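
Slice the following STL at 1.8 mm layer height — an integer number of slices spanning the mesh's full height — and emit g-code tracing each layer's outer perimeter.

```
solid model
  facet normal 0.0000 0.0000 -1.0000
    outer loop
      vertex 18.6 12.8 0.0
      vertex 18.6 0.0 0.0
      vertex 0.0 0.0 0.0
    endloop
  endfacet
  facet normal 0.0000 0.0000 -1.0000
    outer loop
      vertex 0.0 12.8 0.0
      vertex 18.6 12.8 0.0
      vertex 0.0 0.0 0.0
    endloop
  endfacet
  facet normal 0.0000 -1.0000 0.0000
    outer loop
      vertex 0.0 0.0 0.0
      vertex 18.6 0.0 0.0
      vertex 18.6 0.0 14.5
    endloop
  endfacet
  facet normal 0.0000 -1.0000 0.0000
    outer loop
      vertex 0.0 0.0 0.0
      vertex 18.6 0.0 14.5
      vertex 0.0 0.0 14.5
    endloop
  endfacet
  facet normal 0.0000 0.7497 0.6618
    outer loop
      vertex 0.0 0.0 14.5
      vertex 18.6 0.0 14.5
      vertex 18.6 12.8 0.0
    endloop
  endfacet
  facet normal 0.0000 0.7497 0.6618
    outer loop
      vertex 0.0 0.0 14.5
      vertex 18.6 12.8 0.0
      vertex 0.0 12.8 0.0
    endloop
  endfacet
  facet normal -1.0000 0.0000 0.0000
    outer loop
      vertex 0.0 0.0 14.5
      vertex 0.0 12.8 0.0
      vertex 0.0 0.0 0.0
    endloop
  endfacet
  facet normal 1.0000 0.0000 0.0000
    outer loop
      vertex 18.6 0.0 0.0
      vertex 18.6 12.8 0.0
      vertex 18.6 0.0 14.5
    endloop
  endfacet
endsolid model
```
; perimeter-only toolpath
G21 ; units = mm
G90 ; absolute positioning
G28 ; home
; layer 1
G0 Z1.8
G0 X0.0 Y0.0
G1 X18.6 Y0.0
G1 X18.6 Y11.2
G1 X0.0 Y11.2
G1 X0.0 Y0.0
; layer 2
G0 Z3.6
G0 X0.0 Y0.0
G1 X18.6 Y0.0
G1 X18.6 Y9.6
G1 X0.0 Y9.6
G1 X0.0 Y0.0
; layer 3
G0 Z5.4
G0 X0.0 Y0.0
G1 X18.6 Y0.0
G1 X18.6 Y8.0
G1 X0.0 Y8.0
G1 X0.0 Y0.0
; layer 4
G0 Z7.2
G0 X0.0 Y0.0
G1 X18.6 Y0.0
G1 X18.6 Y6.4
G1 X0.0 Y6.4
G1 X0.0 Y0.0
; layer 5
G0 Z9.1
G0 X0.0 Y0.0
G1 X18.6 Y0.0
G1 X18.6 Y4.8
G1 X0.0 Y4.8
G1 X0.0 Y0.0
; layer 6
G0 Z10.9
G0 X0.0 Y0.0
G1 X18.6 Y0.0
G1 X18.6 Y3.2
G1 X0.0 Y3.2
G1 X0.0 Y0.0
; layer 7
G0 Z12.7
G0 X0.0 Y0.0
G1 X18.6 Y0.0
G1 X18.6 Y1.6
G1 X0.0 Y1.6
G1 X0.0 Y0.0
M2 ; end

The solid is a wedge (ramp): 18.6 × 12.8 mm base, rising to 14.5 mm along the y=0 edge and sloping linearly to z=0 at y=12.8. Slicing at Δz = 1.8 mm — 8 equal slices spanning the solid's height, so layer i sits at z = i·h/8 — gives 7 non-empty perimeters. Each is a 4-segment closed polygon; G0 lifts to the layer z and rapids to the start vertex, then G1 traces the edges. The cross-section shrinks linearly with z (the slice at the apex is degenerate and omitted).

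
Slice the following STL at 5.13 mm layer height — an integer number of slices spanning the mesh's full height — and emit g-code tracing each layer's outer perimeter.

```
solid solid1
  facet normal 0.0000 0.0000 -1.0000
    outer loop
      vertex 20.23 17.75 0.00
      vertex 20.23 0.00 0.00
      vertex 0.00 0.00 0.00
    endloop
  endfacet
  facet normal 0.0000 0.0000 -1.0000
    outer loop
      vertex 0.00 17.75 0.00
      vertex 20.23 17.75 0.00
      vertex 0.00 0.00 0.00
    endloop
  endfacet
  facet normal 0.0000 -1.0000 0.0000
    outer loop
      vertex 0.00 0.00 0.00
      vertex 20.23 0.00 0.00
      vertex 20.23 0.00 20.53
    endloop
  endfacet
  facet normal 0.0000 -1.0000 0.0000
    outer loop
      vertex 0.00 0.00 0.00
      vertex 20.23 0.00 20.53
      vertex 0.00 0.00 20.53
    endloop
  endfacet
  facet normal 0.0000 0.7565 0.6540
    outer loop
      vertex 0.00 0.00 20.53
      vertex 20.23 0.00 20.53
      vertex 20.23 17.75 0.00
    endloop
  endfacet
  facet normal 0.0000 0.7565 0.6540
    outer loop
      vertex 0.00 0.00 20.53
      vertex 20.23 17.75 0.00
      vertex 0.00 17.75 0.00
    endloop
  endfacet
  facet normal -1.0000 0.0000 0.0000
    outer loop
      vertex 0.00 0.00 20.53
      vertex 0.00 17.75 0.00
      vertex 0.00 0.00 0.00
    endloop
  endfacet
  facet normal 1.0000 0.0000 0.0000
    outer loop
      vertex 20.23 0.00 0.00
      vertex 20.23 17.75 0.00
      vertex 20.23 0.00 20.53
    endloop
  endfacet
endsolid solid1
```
; perimeter-only toolpath
G21 ; units = mm
G90 ; absolute positioning
G28 ; home
; layer 1
G0 Z5.13
G0 X0.00 Y0.00
G1 X20.23 Y0.00
G1 X20.23 Y13.31
G1 X0.00 Y13.31
G1 X0.00 Y0.00
; layer 2
G0 Z10.27
G0 X0.00 Y0.00
G1 X20.23 Y0.00
G1 X20.23 Y8.88
G1 X0.00 Y8.88
G1 X0.00 Y0.00
; layer 3
G0 Z15.40
G0 X0.00 Y0.00
G1 X20.23 Y0.00
G1 X20.23 Y4.44
G1 X0.00 Y4.44
G1 X0.00 Y0.00
M2 ; end

The solid is a wedge (ramp): 20.2 × 17.8 mm base, rising to 20.5 mm along the y=0 edge and sloping linearly to z=0 at y=17.8. Slicing at Δz = 5.13 mm — 4 equal slices spanning the solid's height, so layer i sits at z = i·h/4 — gives 3 non-empty perimeters. Each is a 4-segment closed polygon; G0 lifts to the layer z and rapids to the start vertex, then G1 traces the edges. The cross-section shrinks linearly with z (the slice at the apex is degenerate and omitted).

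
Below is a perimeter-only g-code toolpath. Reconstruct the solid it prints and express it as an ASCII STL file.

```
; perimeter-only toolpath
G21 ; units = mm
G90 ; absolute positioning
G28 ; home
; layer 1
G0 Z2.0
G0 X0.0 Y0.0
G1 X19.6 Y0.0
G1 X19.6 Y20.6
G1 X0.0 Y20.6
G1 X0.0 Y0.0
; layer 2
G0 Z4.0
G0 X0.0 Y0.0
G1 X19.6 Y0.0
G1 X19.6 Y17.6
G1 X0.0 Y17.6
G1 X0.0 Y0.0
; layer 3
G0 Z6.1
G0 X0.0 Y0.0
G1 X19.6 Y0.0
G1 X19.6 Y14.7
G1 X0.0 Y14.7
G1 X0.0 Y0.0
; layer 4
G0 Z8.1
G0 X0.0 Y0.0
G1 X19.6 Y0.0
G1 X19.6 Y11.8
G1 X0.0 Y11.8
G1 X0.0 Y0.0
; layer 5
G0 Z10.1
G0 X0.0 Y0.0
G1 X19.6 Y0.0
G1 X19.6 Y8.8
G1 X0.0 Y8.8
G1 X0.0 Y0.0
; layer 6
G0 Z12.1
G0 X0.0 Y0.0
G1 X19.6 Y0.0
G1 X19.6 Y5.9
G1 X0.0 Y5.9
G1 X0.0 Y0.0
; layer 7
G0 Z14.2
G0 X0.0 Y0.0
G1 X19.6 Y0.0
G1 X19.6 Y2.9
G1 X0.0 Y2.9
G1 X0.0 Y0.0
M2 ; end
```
solid part
  facet normal 0.0000 0.0000 -1.0000
    outer loop
      vertex 19.6 23.5 0.0
      vertex 19.6 0.0 0.0
      vertex 0.0 0.0 0.0
    endloop
  endfacet
  facet normal 0.0000 0.0000 -1.0000
    outer loop
      vertex 0.0 23.5 0.0
      vertex 19.6 23.5 0.0
      vertex 0.0 0.0 0.0
    endloop
  endfacet
  facet normal 0.0000 -1.0000 0.0000
    outer loop
      vertex 0.0 0.0 0.0
      vertex 19.6 0.0 0.0
      vertex 19.6 0.0 16.2
    endloop
  endfacet
  facet normal 0.0000 -1.0000 0.0000
    outer loop
      vertex 0.0 0.0 0.0
      vertex 19.6 0.0 16.2
      vertex 0.0 0.0 16.2
    endloop
  endfacet
  facet normal 0.0000 0.5676 0.8233
    outer loop
      vertex 0.0 0.0 16.2
      vertex 19.6 0.0 16.2
      vertex 19.6 23.5 0.0
    endloop
  endfacet
  facet normal 0.0000 0.5676 0.8233
    outer loop
      vertex 0.0 0.0 16.2
      vertex 19.6 23.5 0.0
      vertex 0.0 23.5 0.0
    endloop
  endfacet
  facet normal -1.0000 0.0000 0.0000
    outer loop
      vertex 0.0 0.0 16.2
      vertex 0.0 23.5 0.0
      vertex 0.0 0.0 0.0
    endloop
  endfacet
  facet normal 1.0000 0.0000 0.0000
    outer loop
      vertex 19.6 0.0 0.0
      vertex 19.6 23.5 0.0
      vertex 19.6 0.0 16.2
    endloop
  endfacet
endsolid part

The G0 Z moves step by Δz≈2.0 mm. The G1 loops shrink linearly with z, so the solid tapers from its base footprint up to z≈16.2. Closing with a flat bottom cap and the tapered top and triangulating gives 8 facets — a wedge (ramp): 19.6 × 23.5 mm base, rising to 16.2 mm along the y=0 edge and sloping linearly to z=0 at y=23.5.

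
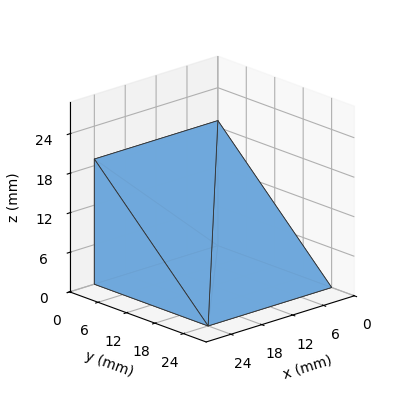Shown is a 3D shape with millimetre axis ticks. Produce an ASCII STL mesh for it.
Reading the render: the shape is a wedge (ramp): 24 × 24 mm base, rising to 19 mm along the y=0 edge and sloping linearly to z=0 at y=24 (dimensions read to the nearest mm from the axis ticks). For the STL, each face is triangulated and given an outward normal.

solid part
  facet normal 0.0000 0.0000 -1.0000
    outer loop
      vertex 24.00 24.00 0.00
      vertex 24.00 0.00 0.00
      vertex 0.00 0.00 0.00
    endloop
  endfacet
  facet normal 0.0000 0.0000 -1.0000
    outer loop
      vertex 0.00 24.00 0.00
      vertex 24.00 24.00 0.00
      vertex 0.00 0.00 0.00
    endloop
  endfacet
  facet normal 0.0000 -1.0000 0.0000
    outer loop
      vertex 0.00 0.00 0.00
      vertex 24.00 0.00 0.00
      vertex 24.00 0.00 19.00
    endloop
  endfacet
  facet normal 0.0000 -1.0000 0.0000
    outer loop
      vertex 0.00 0.00 0.00
      vertex 24.00 0.00 19.00
      vertex 0.00 0.00 19.00
    endloop
  endfacet
  facet normal 0.0000 0.6207 0.7840
    outer loop
      vertex 0.00 0.00 19.00
      vertex 24.00 0.00 19.00
      vertex 24.00 24.00 0.00
    endloop
  endfacet
  facet normal 0.0000 0.6207 0.7840
    outer loop
      vertex 0.00 0.00 19.00
      vertex 24.00 24.00 0.00
      vertex 0.00 24.00 0.00
    endloop
  endfacet
  facet normal -1.0000 0.0000 0.0000
    outer loop
      vertex 0.00 0.00 19.00
      vertex 0.00 24.00 0.00
      vertex 0.00 0.00 0.00
    endloop
  endfacet
  facet normal 1.0000 0.0000 0.0000
    outer loop
      vertex 24.00 0.00 0.00
      vertex 24.00 24.00 0.00
      vertex 24.00 0.00 19.00
    endloop
  endfacet
endsolid part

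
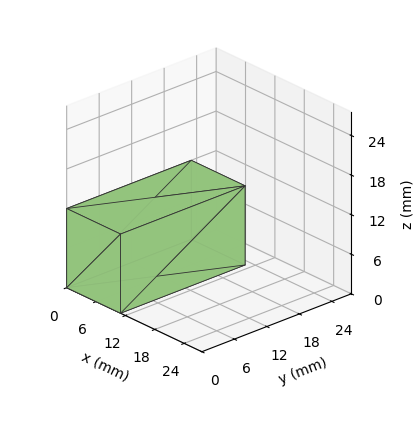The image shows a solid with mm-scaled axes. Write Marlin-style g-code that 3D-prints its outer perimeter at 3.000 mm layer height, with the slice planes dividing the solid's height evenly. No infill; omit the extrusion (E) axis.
Reading the render: the shape is a rectangular box, roughly 11 × 23 mm footprint and 12 mm tall (dimensions read to the nearest mm from the axis ticks). For the g-code, the solid's height is divided into equal slices at the stated Δz and each level perimeter traced with G1 moves after a G0 lift.

; perimeter-only toolpath
G21 ; units = mm
G90 ; absolute positioning
G28 ; home
; layer 1
G0 Z3.000
G0 X0.000 Y0.000
G1 X11.000 Y0.000
G1 X11.000 Y23.000
G1 X0.000 Y23.000
G1 X0.000 Y0.000
; layer 2
G0 Z6.000
G0 X0.000 Y0.000
G1 X11.000 Y0.000
G1 X11.000 Y23.000
G1 X0.000 Y23.000
G1 X0.000 Y0.000
; layer 3
G0 Z9.000
G0 X0.000 Y0.000
G1 X11.000 Y0.000
G1 X11.000 Y23.000
G1 X0.000 Y23.000
G1 X0.000 Y0.000
; layer 4
G0 Z12.000
G0 X0.000 Y0.000
G1 X11.000 Y0.000
G1 X11.000 Y23.000
G1 X0.000 Y23.000
G1 X0.000 Y0.000
M2 ; end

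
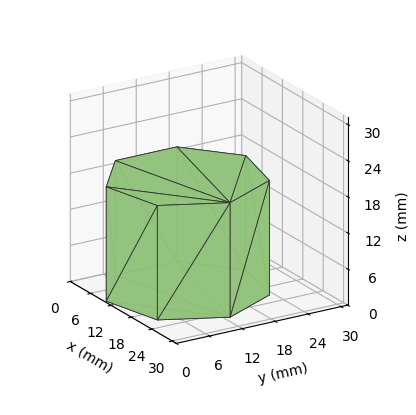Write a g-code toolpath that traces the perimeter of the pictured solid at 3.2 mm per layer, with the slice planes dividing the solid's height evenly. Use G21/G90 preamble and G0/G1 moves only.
Reading the render: the shape is a regular 7-sided prism (a cylinder approximated with 7 flat sides), circumscribed radius ≈ 13 mm, height ≈ 19 mm (dimensions read to the nearest mm from the axis ticks). For the g-code, the solid's height is divided into equal slices at the stated Δz and each level perimeter traced with G1 moves after a G0 lift.

; perimeter-only toolpath
G21 ; units = mm
G90 ; absolute positioning
G28 ; home
; layer 1
G0 Z3.2
G0 X26.0 Y13.0
G1 X21.1 Y23.2
G1 X10.1 Y25.7
G1 X1.3 Y18.6
G1 X1.3 Y7.4
G1 X10.1 Y0.3
G1 X21.1 Y2.8
G1 X26.0 Y13.0
; layer 2
G0 Z6.3
G0 X26.0 Y13.0
G1 X21.1 Y23.2
G1 X10.1 Y25.7
G1 X1.3 Y18.6
G1 X1.3 Y7.4
G1 X10.1 Y0.3
G1 X21.1 Y2.8
G1 X26.0 Y13.0
; layer 3
G0 Z9.5
G0 X26.0 Y13.0
G1 X21.1 Y23.2
G1 X10.1 Y25.7
G1 X1.3 Y18.6
G1 X1.3 Y7.4
G1 X10.1 Y0.3
G1 X21.1 Y2.8
G1 X26.0 Y13.0
; layer 4
G0 Z12.7
G0 X26.0 Y13.0
G1 X21.1 Y23.2
G1 X10.1 Y25.7
G1 X1.3 Y18.6
G1 X1.3 Y7.4
G1 X10.1 Y0.3
G1 X21.1 Y2.8
G1 X26.0 Y13.0
; layer 5
G0 Z15.8
G0 X26.0 Y13.0
G1 X21.1 Y23.2
G1 X10.1 Y25.7
G1 X1.3 Y18.6
G1 X1.3 Y7.4
G1 X10.1 Y0.3
G1 X21.1 Y2.8
G1 X26.0 Y13.0
; layer 6
G0 Z19.0
G0 X26.0 Y13.0
G1 X21.1 Y23.2
G1 X10.1 Y25.7
G1 X1.3 Y18.6
G1 X1.3 Y7.4
G1 X10.1 Y0.3
G1 X21.1 Y2.8
G1 X26.0 Y13.0
M2 ; end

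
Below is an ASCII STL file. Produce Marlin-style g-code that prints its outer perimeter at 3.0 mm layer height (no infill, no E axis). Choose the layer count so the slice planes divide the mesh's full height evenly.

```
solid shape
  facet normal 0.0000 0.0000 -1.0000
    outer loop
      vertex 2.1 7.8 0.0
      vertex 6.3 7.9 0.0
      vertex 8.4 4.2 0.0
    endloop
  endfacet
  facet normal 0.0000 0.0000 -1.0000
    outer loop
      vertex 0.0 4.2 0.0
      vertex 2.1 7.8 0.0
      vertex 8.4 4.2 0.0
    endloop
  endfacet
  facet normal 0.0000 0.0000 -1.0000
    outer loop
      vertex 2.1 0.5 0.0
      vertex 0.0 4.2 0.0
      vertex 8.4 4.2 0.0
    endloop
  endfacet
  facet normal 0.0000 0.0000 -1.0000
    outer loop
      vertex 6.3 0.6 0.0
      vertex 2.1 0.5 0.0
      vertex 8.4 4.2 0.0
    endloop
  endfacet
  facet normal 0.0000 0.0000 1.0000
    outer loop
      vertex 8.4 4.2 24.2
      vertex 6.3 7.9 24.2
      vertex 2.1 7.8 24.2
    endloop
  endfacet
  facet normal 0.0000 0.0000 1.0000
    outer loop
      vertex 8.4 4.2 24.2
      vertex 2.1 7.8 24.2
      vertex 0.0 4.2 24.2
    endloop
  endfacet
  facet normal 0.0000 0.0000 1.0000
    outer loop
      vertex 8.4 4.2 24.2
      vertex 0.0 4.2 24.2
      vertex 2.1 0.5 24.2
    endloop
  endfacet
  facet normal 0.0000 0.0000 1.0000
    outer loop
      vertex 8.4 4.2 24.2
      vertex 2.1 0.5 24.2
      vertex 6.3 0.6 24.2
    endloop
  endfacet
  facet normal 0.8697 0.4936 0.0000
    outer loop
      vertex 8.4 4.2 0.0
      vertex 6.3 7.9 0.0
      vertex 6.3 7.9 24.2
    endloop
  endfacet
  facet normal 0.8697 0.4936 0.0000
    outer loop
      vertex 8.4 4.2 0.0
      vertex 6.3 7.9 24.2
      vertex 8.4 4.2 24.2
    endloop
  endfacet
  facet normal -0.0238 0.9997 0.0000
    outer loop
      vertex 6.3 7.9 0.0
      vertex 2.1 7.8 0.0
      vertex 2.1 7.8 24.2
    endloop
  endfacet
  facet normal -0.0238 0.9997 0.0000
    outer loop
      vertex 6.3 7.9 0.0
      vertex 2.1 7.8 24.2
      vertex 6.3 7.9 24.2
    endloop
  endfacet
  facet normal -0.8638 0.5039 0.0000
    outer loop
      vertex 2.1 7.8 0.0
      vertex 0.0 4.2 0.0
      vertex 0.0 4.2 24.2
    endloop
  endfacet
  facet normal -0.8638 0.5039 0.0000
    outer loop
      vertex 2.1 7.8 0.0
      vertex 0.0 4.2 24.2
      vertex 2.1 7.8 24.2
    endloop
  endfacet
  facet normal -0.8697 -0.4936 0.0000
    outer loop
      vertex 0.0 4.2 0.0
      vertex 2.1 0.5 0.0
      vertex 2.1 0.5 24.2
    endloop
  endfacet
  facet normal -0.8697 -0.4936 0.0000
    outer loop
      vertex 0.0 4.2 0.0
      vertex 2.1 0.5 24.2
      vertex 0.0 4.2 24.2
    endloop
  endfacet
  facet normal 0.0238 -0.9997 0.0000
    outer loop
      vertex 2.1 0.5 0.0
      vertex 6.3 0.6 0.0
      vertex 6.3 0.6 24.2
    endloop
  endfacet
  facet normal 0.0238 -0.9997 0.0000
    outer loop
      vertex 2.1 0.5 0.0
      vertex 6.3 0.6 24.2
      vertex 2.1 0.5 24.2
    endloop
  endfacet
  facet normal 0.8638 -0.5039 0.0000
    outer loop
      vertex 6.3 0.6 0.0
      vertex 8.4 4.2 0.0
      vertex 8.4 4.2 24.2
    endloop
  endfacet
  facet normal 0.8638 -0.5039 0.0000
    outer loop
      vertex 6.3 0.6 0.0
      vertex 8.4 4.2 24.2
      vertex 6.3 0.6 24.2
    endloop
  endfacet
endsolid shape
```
; perimeter-only toolpath
G21 ; units = mm
G90 ; absolute positioning
G28 ; home
; layer 1
G0 Z3.0
G0 X8.4 Y4.2
G1 X6.3 Y7.9
G1 X2.1 Y7.8
G1 X0.0 Y4.2
G1 X2.1 Y0.5
G1 X6.3 Y0.6
G1 X8.4 Y4.2
; layer 2
G0 Z6.0
G0 X8.4 Y4.2
G1 X6.3 Y7.9
G1 X2.1 Y7.8
G1 X0.0 Y4.2
G1 X2.1 Y0.5
G1 X6.3 Y0.6
G1 X8.4 Y4.2
; layer 3
G0 Z9.1
G0 X8.4 Y4.2
G1 X6.3 Y7.9
G1 X2.1 Y7.8
G1 X0.0 Y4.2
G1 X2.1 Y0.5
G1 X6.3 Y0.6
G1 X8.4 Y4.2
; layer 4
G0 Z12.1
G0 X8.4 Y4.2
G1 X6.3 Y7.9
G1 X2.1 Y7.8
G1 X0.0 Y4.2
G1 X2.1 Y0.5
G1 X6.3 Y0.6
G1 X8.4 Y4.2
; layer 5
G0 Z15.1
G0 X8.4 Y4.2
G1 X6.3 Y7.9
G1 X2.1 Y7.8
G1 X0.0 Y4.2
G1 X2.1 Y0.5
G1 X6.3 Y0.6
G1 X8.4 Y4.2
; layer 6
G0 Z18.1
G0 X8.4 Y4.2
G1 X6.3 Y7.9
G1 X2.1 Y7.8
G1 X0.0 Y4.2
G1 X2.1 Y0.5
G1 X6.3 Y0.6
G1 X8.4 Y4.2
; layer 7
G0 Z21.2
G0 X8.4 Y4.2
G1 X6.3 Y7.9
G1 X2.1 Y7.8
G1 X0.0 Y4.2
G1 X2.1 Y0.5
G1 X6.3 Y0.6
G1 X8.4 Y4.2
; layer 8
G0 Z24.2
G0 X8.4 Y4.2
G1 X6.3 Y7.9
G1 X2.1 Y7.8
G1 X0.0 Y4.2
G1 X2.1 Y0.5
G1 X6.3 Y0.6
G1 X8.4 Y4.2
M2 ; end

The solid is a regular 6-sided prism (a cylinder approximated with 6 flat sides), circumscribed radius ≈ 4.2 mm, height ≈ 24.2 mm. Slicing at Δz = 3.0 mm — 8 equal slices spanning the solid's height, so layer i sits at z = i·h/8 — gives 8 non-empty perimeters. Each is a 6-segment closed polygon; G0 lifts to the layer z and rapids to the start vertex, then G1 traces the edges.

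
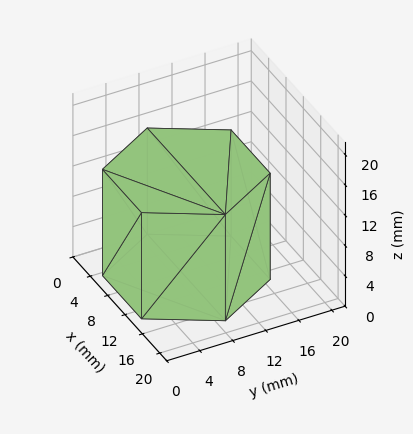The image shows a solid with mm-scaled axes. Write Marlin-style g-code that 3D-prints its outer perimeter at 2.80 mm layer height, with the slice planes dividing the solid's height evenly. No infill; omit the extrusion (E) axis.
Reading the render: the shape is a regular 6-sided prism (a cylinder approximated with 6 flat sides), circumscribed radius ≈ 9 mm, height ≈ 14 mm (dimensions read to the nearest mm from the axis ticks). For the g-code, the solid's height is divided into equal slices at the stated Δz and each level perimeter traced with G1 moves after a G0 lift.

; perimeter-only toolpath
G21 ; units = mm
G90 ; absolute positioning
G28 ; home
; layer 1
G0 Z2.80
G0 X18.00 Y9.00
G1 X13.50 Y16.79
G1 X4.50 Y16.79
G1 X0.00 Y9.00
G1 X4.50 Y1.21
G1 X13.50 Y1.21
G1 X18.00 Y9.00
; layer 2
G0 Z5.60
G0 X18.00 Y9.00
G1 X13.50 Y16.79
G1 X4.50 Y16.79
G1 X0.00 Y9.00
G1 X4.50 Y1.21
G1 X13.50 Y1.21
G1 X18.00 Y9.00
; layer 3
G0 Z8.40
G0 X18.00 Y9.00
G1 X13.50 Y16.79
G1 X4.50 Y16.79
G1 X0.00 Y9.00
G1 X4.50 Y1.21
G1 X13.50 Y1.21
G1 X18.00 Y9.00
; layer 4
G0 Z11.20
G0 X18.00 Y9.00
G1 X13.50 Y16.79
G1 X4.50 Y16.79
G1 X0.00 Y9.00
G1 X4.50 Y1.21
G1 X13.50 Y1.21
G1 X18.00 Y9.00
; layer 5
G0 Z14.00
G0 X18.00 Y9.00
G1 X13.50 Y16.79
G1 X4.50 Y16.79
G1 X0.00 Y9.00
G1 X4.50 Y1.21
G1 X13.50 Y1.21
G1 X18.00 Y9.00
M2 ; end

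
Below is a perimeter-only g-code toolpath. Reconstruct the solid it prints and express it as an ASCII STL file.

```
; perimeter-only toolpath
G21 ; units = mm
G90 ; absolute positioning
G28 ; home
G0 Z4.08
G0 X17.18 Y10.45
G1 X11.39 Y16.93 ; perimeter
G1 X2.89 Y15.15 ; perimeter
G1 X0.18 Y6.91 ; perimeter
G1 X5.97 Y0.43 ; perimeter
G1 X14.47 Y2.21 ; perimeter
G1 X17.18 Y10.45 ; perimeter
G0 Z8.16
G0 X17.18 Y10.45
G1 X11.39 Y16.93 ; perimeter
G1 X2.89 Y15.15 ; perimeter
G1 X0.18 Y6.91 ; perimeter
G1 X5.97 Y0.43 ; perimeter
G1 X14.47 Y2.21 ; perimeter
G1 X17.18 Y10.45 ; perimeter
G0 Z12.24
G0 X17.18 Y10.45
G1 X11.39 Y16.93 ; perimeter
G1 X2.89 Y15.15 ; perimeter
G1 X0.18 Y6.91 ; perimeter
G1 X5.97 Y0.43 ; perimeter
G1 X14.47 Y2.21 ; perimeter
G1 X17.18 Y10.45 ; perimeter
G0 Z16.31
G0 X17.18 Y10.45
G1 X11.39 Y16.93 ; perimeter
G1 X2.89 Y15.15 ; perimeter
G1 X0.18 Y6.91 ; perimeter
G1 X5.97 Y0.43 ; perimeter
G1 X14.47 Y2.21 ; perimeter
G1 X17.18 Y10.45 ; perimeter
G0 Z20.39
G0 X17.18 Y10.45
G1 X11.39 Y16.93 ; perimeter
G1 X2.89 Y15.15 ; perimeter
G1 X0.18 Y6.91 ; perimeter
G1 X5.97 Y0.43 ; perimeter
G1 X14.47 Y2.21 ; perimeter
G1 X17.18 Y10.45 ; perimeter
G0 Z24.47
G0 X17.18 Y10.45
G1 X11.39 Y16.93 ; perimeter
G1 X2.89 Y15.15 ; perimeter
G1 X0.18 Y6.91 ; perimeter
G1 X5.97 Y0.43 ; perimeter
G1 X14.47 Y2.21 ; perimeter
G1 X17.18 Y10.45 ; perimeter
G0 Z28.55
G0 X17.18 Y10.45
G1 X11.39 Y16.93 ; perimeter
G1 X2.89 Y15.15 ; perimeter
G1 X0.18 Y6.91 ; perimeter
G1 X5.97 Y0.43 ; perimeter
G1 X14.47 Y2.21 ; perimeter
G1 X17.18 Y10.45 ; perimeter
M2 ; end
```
solid part
  facet normal 0.0000 0.0000 -1.0000
    outer loop
      vertex 2.89 15.15 0.00
      vertex 11.39 16.93 0.00
      vertex 17.18 10.45 0.00
    endloop
  endfacet
  facet normal 0.0000 0.0000 -1.0000
    outer loop
      vertex 0.18 6.91 0.00
      vertex 2.89 15.15 0.00
      vertex 17.18 10.45 0.00
    endloop
  endfacet
  facet normal 0.0000 0.0000 -1.0000
    outer loop
      vertex 5.97 0.43 0.00
      vertex 0.18 6.91 0.00
      vertex 17.18 10.45 0.00
    endloop
  endfacet
  facet normal 0.0000 0.0000 -1.0000
    outer loop
      vertex 14.47 2.21 0.00
      vertex 5.97 0.43 0.00
      vertex 17.18 10.45 0.00
    endloop
  endfacet
  facet normal 0.0000 0.0000 1.0000
    outer loop
      vertex 17.18 10.45 28.55
      vertex 11.39 16.93 28.55
      vertex 2.89 15.15 28.55
    endloop
  endfacet
  facet normal 0.0000 0.0000 1.0000
    outer loop
      vertex 17.18 10.45 28.55
      vertex 2.89 15.15 28.55
      vertex 0.18 6.91 28.55
    endloop
  endfacet
  facet normal 0.0000 0.0000 1.0000
    outer loop
      vertex 17.18 10.45 28.55
      vertex 0.18 6.91 28.55
      vertex 5.97 0.43 28.55
    endloop
  endfacet
  facet normal 0.0000 0.0000 1.0000
    outer loop
      vertex 17.18 10.45 28.55
      vertex 5.97 0.43 28.55
      vertex 14.47 2.21 28.55
    endloop
  endfacet
  facet normal 0.7457 0.6663 0.0000
    outer loop
      vertex 17.18 10.45 0.00
      vertex 11.39 16.93 0.00
      vertex 11.39 16.93 28.55
    endloop
  endfacet
  facet normal 0.7457 0.6663 0.0000
    outer loop
      vertex 17.18 10.45 0.00
      vertex 11.39 16.93 28.55
      vertex 17.18 10.45 28.55
    endloop
  endfacet
  facet normal -0.2050 0.9788 0.0000
    outer loop
      vertex 11.39 16.93 0.00
      vertex 2.89 15.15 0.00
      vertex 2.89 15.15 28.55
    endloop
  endfacet
  facet normal -0.2050 0.9788 0.0000
    outer loop
      vertex 11.39 16.93 0.00
      vertex 2.89 15.15 28.55
      vertex 11.39 16.93 28.55
    endloop
  endfacet
  facet normal -0.9499 0.3124 0.0000
    outer loop
      vertex 2.89 15.15 0.00
      vertex 0.18 6.91 0.00
      vertex 0.18 6.91 28.55
    endloop
  endfacet
  facet normal -0.9499 0.3124 0.0000
    outer loop
      vertex 2.89 15.15 0.00
      vertex 0.18 6.91 28.55
      vertex 2.89 15.15 28.55
    endloop
  endfacet
  facet normal -0.7457 -0.6663 0.0000
    outer loop
      vertex 0.18 6.91 0.00
      vertex 5.97 0.43 0.00
      vertex 5.97 0.43 28.55
    endloop
  endfacet
  facet normal -0.7457 -0.6663 0.0000
    outer loop
      vertex 0.18 6.91 0.00
      vertex 5.97 0.43 28.55
      vertex 0.18 6.91 28.55
    endloop
  endfacet
  facet normal 0.2050 -0.9788 0.0000
    outer loop
      vertex 5.97 0.43 0.00
      vertex 14.47 2.21 0.00
      vertex 14.47 2.21 28.55
    endloop
  endfacet
  facet normal 0.2050 -0.9788 0.0000
    outer loop
      vertex 5.97 0.43 0.00
      vertex 14.47 2.21 28.55
      vertex 5.97 0.43 28.55
    endloop
  endfacet
  facet normal 0.9499 -0.3124 0.0000
    outer loop
      vertex 14.47 2.21 0.00
      vertex 17.18 10.45 0.00
      vertex 17.18 10.45 28.55
    endloop
  endfacet
  facet normal 0.9499 -0.3124 0.0000
    outer loop
      vertex 14.47 2.21 0.00
      vertex 17.18 10.45 28.55
      vertex 14.47 2.21 28.55
    endloop
  endfacet
endsolid part

The G0 Z moves step by Δz≈4.08 mm. Every layer's G1 loop is the same polygon, so the solid is a straight extrusion of it from z=0 to z≈28.6. Closing with flat bottom and top caps and triangulating gives 20 facets — a regular 6-sided prism (a cylinder approximated with 6 flat sides), circumscribed radius ≈ 8.68 mm, height ≈ 28.6 mm.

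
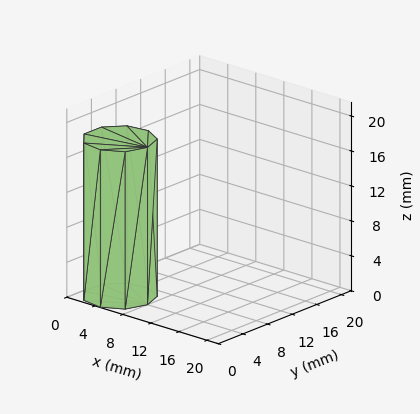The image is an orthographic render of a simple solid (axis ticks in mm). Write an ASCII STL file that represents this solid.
Reading the render: the shape is a regular 9-sided prism (a cylinder approximated with 9 flat sides), circumscribed radius ≈ 4 mm, height ≈ 18 mm (dimensions read to the nearest mm from the axis ticks). For the STL, each face is triangulated and given an outward normal.

solid part
  facet normal 0.0000 0.0000 -1.0000
    outer loop
      vertex 4.7 7.9 0.0
      vertex 7.1 6.6 0.0
      vertex 8.0 4.0 0.0
    endloop
  endfacet
  facet normal 0.0000 0.0000 -1.0000
    outer loop
      vertex 2.0 7.5 0.0
      vertex 4.7 7.9 0.0
      vertex 8.0 4.0 0.0
    endloop
  endfacet
  facet normal 0.0000 0.0000 -1.0000
    outer loop
      vertex 0.2 5.4 0.0
      vertex 2.0 7.5 0.0
      vertex 8.0 4.0 0.0
    endloop
  endfacet
  facet normal 0.0000 0.0000 -1.0000
    outer loop
      vertex 0.2 2.6 0.0
      vertex 0.2 5.4 0.0
      vertex 8.0 4.0 0.0
    endloop
  endfacet
  facet normal 0.0000 0.0000 -1.0000
    outer loop
      vertex 2.0 0.5 0.0
      vertex 0.2 2.6 0.0
      vertex 8.0 4.0 0.0
    endloop
  endfacet
  facet normal 0.0000 0.0000 -1.0000
    outer loop
      vertex 4.7 0.1 0.0
      vertex 2.0 0.5 0.0
      vertex 8.0 4.0 0.0
    endloop
  endfacet
  facet normal 0.0000 0.0000 -1.0000
    outer loop
      vertex 7.1 1.4 0.0
      vertex 4.7 0.1 0.0
      vertex 8.0 4.0 0.0
    endloop
  endfacet
  facet normal 0.0000 0.0000 1.0000
    outer loop
      vertex 8.0 4.0 18.0
      vertex 7.1 6.6 18.0
      vertex 4.7 7.9 18.0
    endloop
  endfacet
  facet normal 0.0000 0.0000 1.0000
    outer loop
      vertex 8.0 4.0 18.0
      vertex 4.7 7.9 18.0
      vertex 2.0 7.5 18.0
    endloop
  endfacet
  facet normal 0.0000 0.0000 1.0000
    outer loop
      vertex 8.0 4.0 18.0
      vertex 2.0 7.5 18.0
      vertex 0.2 5.4 18.0
    endloop
  endfacet
  facet normal 0.0000 0.0000 1.0000
    outer loop
      vertex 8.0 4.0 18.0
      vertex 0.2 5.4 18.0
      vertex 0.2 2.6 18.0
    endloop
  endfacet
  facet normal 0.0000 0.0000 1.0000
    outer loop
      vertex 8.0 4.0 18.0
      vertex 0.2 2.6 18.0
      vertex 2.0 0.5 18.0
    endloop
  endfacet
  facet normal 0.0000 0.0000 1.0000
    outer loop
      vertex 8.0 4.0 18.0
      vertex 2.0 0.5 18.0
      vertex 4.7 0.1 18.0
    endloop
  endfacet
  facet normal 0.0000 0.0000 1.0000
    outer loop
      vertex 8.0 4.0 18.0
      vertex 4.7 0.1 18.0
      vertex 7.1 1.4 18.0
    endloop
  endfacet
  facet normal 0.9450 0.3271 0.0000
    outer loop
      vertex 8.0 4.0 0.0
      vertex 7.1 6.6 0.0
      vertex 7.1 6.6 18.0
    endloop
  endfacet
  facet normal 0.9450 0.3271 0.0000
    outer loop
      vertex 8.0 4.0 0.0
      vertex 7.1 6.6 18.0
      vertex 8.0 4.0 18.0
    endloop
  endfacet
  facet normal 0.4763 0.8793 0.0000
    outer loop
      vertex 7.1 6.6 0.0
      vertex 4.7 7.9 0.0
      vertex 4.7 7.9 18.0
    endloop
  endfacet
  facet normal 0.4763 0.8793 0.0000
    outer loop
      vertex 7.1 6.6 0.0
      vertex 4.7 7.9 18.0
      vertex 7.1 6.6 18.0
    endloop
  endfacet
  facet normal -0.1465 0.9892 0.0000
    outer loop
      vertex 4.7 7.9 0.0
      vertex 2.0 7.5 0.0
      vertex 2.0 7.5 18.0
    endloop
  endfacet
  facet normal -0.1465 0.9892 0.0000
    outer loop
      vertex 4.7 7.9 0.0
      vertex 2.0 7.5 18.0
      vertex 4.7 7.9 18.0
    endloop
  endfacet
  facet normal -0.7593 0.6508 0.0000
    outer loop
      vertex 2.0 7.5 0.0
      vertex 0.2 5.4 0.0
      vertex 0.2 5.4 18.0
    endloop
  endfacet
  facet normal -0.7593 0.6508 0.0000
    outer loop
      vertex 2.0 7.5 0.0
      vertex 0.2 5.4 18.0
      vertex 2.0 7.5 18.0
    endloop
  endfacet
  facet normal -1.0000 0.0000 0.0000
    outer loop
      vertex 0.2 5.4 0.0
      vertex 0.2 2.6 0.0
      vertex 0.2 2.6 18.0
    endloop
  endfacet
  facet normal -1.0000 0.0000 0.0000
    outer loop
      vertex 0.2 5.4 0.0
      vertex 0.2 2.6 18.0
      vertex 0.2 5.4 18.0
    endloop
  endfacet
  facet normal -0.7593 -0.6508 0.0000
    outer loop
      vertex 0.2 2.6 0.0
      vertex 2.0 0.5 0.0
      vertex 2.0 0.5 18.0
    endloop
  endfacet
  facet normal -0.7593 -0.6508 0.0000
    outer loop
      vertex 0.2 2.6 0.0
      vertex 2.0 0.5 18.0
      vertex 0.2 2.6 18.0
    endloop
  endfacet
  facet normal -0.1465 -0.9892 0.0000
    outer loop
      vertex 2.0 0.5 0.0
      vertex 4.7 0.1 0.0
      vertex 4.7 0.1 18.0
    endloop
  endfacet
  facet normal -0.1465 -0.9892 0.0000
    outer loop
      vertex 2.0 0.5 0.0
      vertex 4.7 0.1 18.0
      vertex 2.0 0.5 18.0
    endloop
  endfacet
  facet normal 0.4763 -0.8793 0.0000
    outer loop
      vertex 4.7 0.1 0.0
      vertex 7.1 1.4 0.0
      vertex 7.1 1.4 18.0
    endloop
  endfacet
  facet normal 0.4763 -0.8793 0.0000
    outer loop
      vertex 4.7 0.1 0.0
      vertex 7.1 1.4 18.0
      vertex 4.7 0.1 18.0
    endloop
  endfacet
  facet normal 0.9450 -0.3271 0.0000
    outer loop
      vertex 7.1 1.4 0.0
      vertex 8.0 4.0 0.0
      vertex 8.0 4.0 18.0
    endloop
  endfacet
  facet normal 0.9450 -0.3271 0.0000
    outer loop
      vertex 7.1 1.4 0.0
      vertex 8.0 4.0 18.0
      vertex 7.1 1.4 18.0
    endloop
  endfacet
endsolid part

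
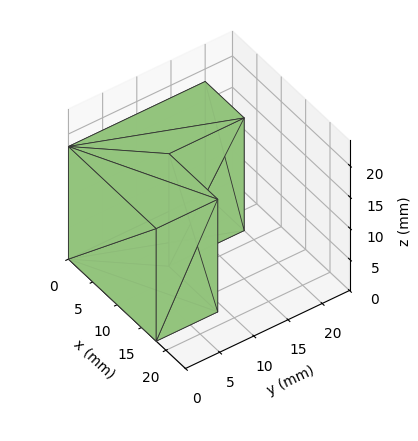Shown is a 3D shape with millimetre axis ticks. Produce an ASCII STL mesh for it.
Reading the render: the shape is an L-shaped prism: outer 18 × 20 mm, arm thicknesses ≈ 9 mm (horizontal) and 8 mm (vertical), extruded 18 mm in z (dimensions read to the nearest mm from the axis ticks). For the STL, each face is triangulated and given an outward normal.

solid part
  facet normal 0.0000 0.0000 -1.0000
    outer loop
      vertex 18.00 9.00 0.00
      vertex 18.00 0.00 0.00
      vertex 0.00 0.00 0.00
    endloop
  endfacet
  facet normal 0.0000 0.0000 -1.0000
    outer loop
      vertex 8.00 9.00 0.00
      vertex 18.00 9.00 0.00
      vertex 0.00 0.00 0.00
    endloop
  endfacet
  facet normal 0.0000 0.0000 -1.0000
    outer loop
      vertex 8.00 20.00 0.00
      vertex 8.00 9.00 0.00
      vertex 0.00 0.00 0.00
    endloop
  endfacet
  facet normal 0.0000 0.0000 -1.0000
    outer loop
      vertex 0.00 20.00 0.00
      vertex 8.00 20.00 0.00
      vertex 0.00 0.00 0.00
    endloop
  endfacet
  facet normal 0.0000 0.0000 1.0000
    outer loop
      vertex 0.00 0.00 18.00
      vertex 18.00 0.00 18.00
      vertex 18.00 9.00 18.00
    endloop
  endfacet
  facet normal 0.0000 0.0000 1.0000
    outer loop
      vertex 0.00 0.00 18.00
      vertex 18.00 9.00 18.00
      vertex 8.00 9.00 18.00
    endloop
  endfacet
  facet normal 0.0000 0.0000 1.0000
    outer loop
      vertex 0.00 0.00 18.00
      vertex 8.00 9.00 18.00
      vertex 8.00 20.00 18.00
    endloop
  endfacet
  facet normal 0.0000 0.0000 1.0000
    outer loop
      vertex 0.00 0.00 18.00
      vertex 8.00 20.00 18.00
      vertex 0.00 20.00 18.00
    endloop
  endfacet
  facet normal 0.0000 -1.0000 0.0000
    outer loop
      vertex 0.00 0.00 0.00
      vertex 18.00 0.00 0.00
      vertex 18.00 0.00 18.00
    endloop
  endfacet
  facet normal 0.0000 -1.0000 0.0000
    outer loop
      vertex 0.00 0.00 0.00
      vertex 18.00 0.00 18.00
      vertex 0.00 0.00 18.00
    endloop
  endfacet
  facet normal 1.0000 0.0000 0.0000
    outer loop
      vertex 18.00 0.00 0.00
      vertex 18.00 9.00 0.00
      vertex 18.00 9.00 18.00
    endloop
  endfacet
  facet normal 1.0000 0.0000 0.0000
    outer loop
      vertex 18.00 0.00 0.00
      vertex 18.00 9.00 18.00
      vertex 18.00 0.00 18.00
    endloop
  endfacet
  facet normal 0.0000 1.0000 0.0000
    outer loop
      vertex 18.00 9.00 0.00
      vertex 8.00 9.00 0.00
      vertex 8.00 9.00 18.00
    endloop
  endfacet
  facet normal 0.0000 1.0000 0.0000
    outer loop
      vertex 18.00 9.00 0.00
      vertex 8.00 9.00 18.00
      vertex 18.00 9.00 18.00
    endloop
  endfacet
  facet normal 1.0000 0.0000 0.0000
    outer loop
      vertex 8.00 9.00 0.00
      vertex 8.00 20.00 0.00
      vertex 8.00 20.00 18.00
    endloop
  endfacet
  facet normal 1.0000 0.0000 0.0000
    outer loop
      vertex 8.00 9.00 0.00
      vertex 8.00 20.00 18.00
      vertex 8.00 9.00 18.00
    endloop
  endfacet
  facet normal 0.0000 1.0000 0.0000
    outer loop
      vertex 8.00 20.00 0.00
      vertex 0.00 20.00 0.00
      vertex 0.00 20.00 18.00
    endloop
  endfacet
  facet normal 0.0000 1.0000 0.0000
    outer loop
      vertex 8.00 20.00 0.00
      vertex 0.00 20.00 18.00
      vertex 8.00 20.00 18.00
    endloop
  endfacet
  facet normal -1.0000 0.0000 0.0000
    outer loop
      vertex 0.00 20.00 0.00
      vertex 0.00 0.00 0.00
      vertex 0.00 0.00 18.00
    endloop
  endfacet
  facet normal -1.0000 0.0000 0.0000
    outer loop
      vertex 0.00 20.00 0.00
      vertex 0.00 0.00 18.00
      vertex 0.00 20.00 18.00
    endloop
  endfacet
endsolid part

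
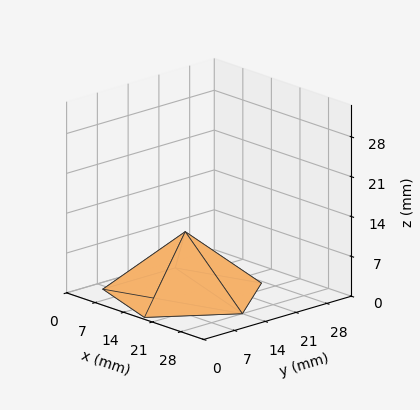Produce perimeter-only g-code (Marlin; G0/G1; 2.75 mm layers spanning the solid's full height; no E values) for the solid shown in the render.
Reading the render: the shape is a regular 5-sided pyramid, base circumscribed radius ≈ 14 mm, apex at z ≈ 11 mm (dimensions read to the nearest mm from the axis ticks). For the g-code, the solid's height is divided into equal slices at the stated Δz and each level perimeter traced with G1 moves after a G0 lift.

; perimeter-only toolpath
G21 ; units = mm
G90 ; absolute positioning
G28 ; home
; layer 1
G0 Z2.75
G0 X24.50 Y14.00
G1 X17.25 Y23.98
G1 X5.50 Y20.17
G1 X5.50 Y7.83
G1 X17.25 Y4.02
G1 X24.50 Y14.00
; layer 2
G0 Z5.50
G0 X21.00 Y14.00
G1 X16.16 Y20.66
G1 X8.34 Y18.12
G1 X8.34 Y9.88
G1 X16.16 Y7.34
G1 X21.00 Y14.00
; layer 3
G0 Z8.25
G0 X17.50 Y14.00
G1 X15.08 Y17.33
G1 X11.17 Y16.06
G1 X11.17 Y11.94
G1 X15.08 Y10.67
G1 X17.50 Y14.00
M2 ; end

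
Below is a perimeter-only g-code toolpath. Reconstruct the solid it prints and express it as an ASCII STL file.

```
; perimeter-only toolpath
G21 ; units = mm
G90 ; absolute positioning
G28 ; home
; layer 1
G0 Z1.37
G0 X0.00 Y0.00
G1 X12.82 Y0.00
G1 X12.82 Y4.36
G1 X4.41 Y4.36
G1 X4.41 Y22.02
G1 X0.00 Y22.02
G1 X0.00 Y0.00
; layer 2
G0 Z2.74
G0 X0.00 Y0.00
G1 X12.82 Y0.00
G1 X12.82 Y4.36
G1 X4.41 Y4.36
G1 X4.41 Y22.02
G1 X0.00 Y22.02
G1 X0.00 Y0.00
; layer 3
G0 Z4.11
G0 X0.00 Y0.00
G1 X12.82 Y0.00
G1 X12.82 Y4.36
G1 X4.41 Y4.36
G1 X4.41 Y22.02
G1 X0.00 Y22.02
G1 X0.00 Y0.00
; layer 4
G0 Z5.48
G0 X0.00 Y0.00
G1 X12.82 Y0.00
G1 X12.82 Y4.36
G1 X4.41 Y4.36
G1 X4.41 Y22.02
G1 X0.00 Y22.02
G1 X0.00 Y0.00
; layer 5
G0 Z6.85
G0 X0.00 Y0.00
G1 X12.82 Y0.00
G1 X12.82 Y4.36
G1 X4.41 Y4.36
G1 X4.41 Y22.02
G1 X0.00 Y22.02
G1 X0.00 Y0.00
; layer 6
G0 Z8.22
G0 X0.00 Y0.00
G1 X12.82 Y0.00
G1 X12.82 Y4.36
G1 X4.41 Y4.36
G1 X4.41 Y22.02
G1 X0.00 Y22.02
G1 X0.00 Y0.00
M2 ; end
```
solid part
  facet normal 0.0000 0.0000 -1.0000
    outer loop
      vertex 12.82 4.36 0.00
      vertex 12.82 0.00 0.00
      vertex 0.00 0.00 0.00
    endloop
  endfacet
  facet normal 0.0000 0.0000 -1.0000
    outer loop
      vertex 4.41 4.36 0.00
      vertex 12.82 4.36 0.00
      vertex 0.00 0.00 0.00
    endloop
  endfacet
  facet normal 0.0000 0.0000 -1.0000
    outer loop
      vertex 4.41 22.02 0.00
      vertex 4.41 4.36 0.00
      vertex 0.00 0.00 0.00
    endloop
  endfacet
  facet normal 0.0000 0.0000 -1.0000
    outer loop
      vertex 0.00 22.02 0.00
      vertex 4.41 22.02 0.00
      vertex 0.00 0.00 0.00
    endloop
  endfacet
  facet normal 0.0000 0.0000 1.0000
    outer loop
      vertex 0.00 0.00 8.22
      vertex 12.82 0.00 8.22
      vertex 12.82 4.36 8.22
    endloop
  endfacet
  facet normal 0.0000 0.0000 1.0000
    outer loop
      vertex 0.00 0.00 8.22
      vertex 12.82 4.36 8.22
      vertex 4.41 4.36 8.22
    endloop
  endfacet
  facet normal 0.0000 0.0000 1.0000
    outer loop
      vertex 0.00 0.00 8.22
      vertex 4.41 4.36 8.22
      vertex 4.41 22.02 8.22
    endloop
  endfacet
  facet normal 0.0000 0.0000 1.0000
    outer loop
      vertex 0.00 0.00 8.22
      vertex 4.41 22.02 8.22
      vertex 0.00 22.02 8.22
    endloop
  endfacet
  facet normal 0.0000 -1.0000 0.0000
    outer loop
      vertex 0.00 0.00 0.00
      vertex 12.82 0.00 0.00
      vertex 12.82 0.00 8.22
    endloop
  endfacet
  facet normal 0.0000 -1.0000 0.0000
    outer loop
      vertex 0.00 0.00 0.00
      vertex 12.82 0.00 8.22
      vertex 0.00 0.00 8.22
    endloop
  endfacet
  facet normal 1.0000 0.0000 0.0000
    outer loop
      vertex 12.82 0.00 0.00
      vertex 12.82 4.36 0.00
      vertex 12.82 4.36 8.22
    endloop
  endfacet
  facet normal 1.0000 0.0000 0.0000
    outer loop
      vertex 12.82 0.00 0.00
      vertex 12.82 4.36 8.22
      vertex 12.82 0.00 8.22
    endloop
  endfacet
  facet normal 0.0000 1.0000 0.0000
    outer loop
      vertex 12.82 4.36 0.00
      vertex 4.41 4.36 0.00
      vertex 4.41 4.36 8.22
    endloop
  endfacet
  facet normal 0.0000 1.0000 0.0000
    outer loop
      vertex 12.82 4.36 0.00
      vertex 4.41 4.36 8.22
      vertex 12.82 4.36 8.22
    endloop
  endfacet
  facet normal 1.0000 0.0000 0.0000
    outer loop
      vertex 4.41 4.36 0.00
      vertex 4.41 22.02 0.00
      vertex 4.41 22.02 8.22
    endloop
  endfacet
  facet normal 1.0000 0.0000 0.0000
    outer loop
      vertex 4.41 4.36 0.00
      vertex 4.41 22.02 8.22
      vertex 4.41 4.36 8.22
    endloop
  endfacet
  facet normal 0.0000 1.0000 0.0000
    outer loop
      vertex 4.41 22.02 0.00
      vertex 0.00 22.02 0.00
      vertex 0.00 22.02 8.22
    endloop
  endfacet
  facet normal 0.0000 1.0000 0.0000
    outer loop
      vertex 4.41 22.02 0.00
      vertex 0.00 22.02 8.22
      vertex 4.41 22.02 8.22
    endloop
  endfacet
  facet normal -1.0000 0.0000 0.0000
    outer loop
      vertex 0.00 22.02 0.00
      vertex 0.00 0.00 0.00
      vertex 0.00 0.00 8.22
    endloop
  endfacet
  facet normal -1.0000 0.0000 0.0000
    outer loop
      vertex 0.00 22.02 0.00
      vertex 0.00 0.00 8.22
      vertex 0.00 22.02 8.22
    endloop
  endfacet
endsolid part

The G0 Z moves step by Δz≈1.37 mm. Every layer's G1 loop is the same polygon, so the solid is a straight extrusion of it from z=0 to z≈8.22. Closing with flat bottom and top caps and triangulating gives 20 facets — an L-shaped prism: outer 12.8 × 22 mm, arm thicknesses ≈ 4.36 mm (horizontal) and 4.41 mm (vertical), extruded 8.22 mm in z.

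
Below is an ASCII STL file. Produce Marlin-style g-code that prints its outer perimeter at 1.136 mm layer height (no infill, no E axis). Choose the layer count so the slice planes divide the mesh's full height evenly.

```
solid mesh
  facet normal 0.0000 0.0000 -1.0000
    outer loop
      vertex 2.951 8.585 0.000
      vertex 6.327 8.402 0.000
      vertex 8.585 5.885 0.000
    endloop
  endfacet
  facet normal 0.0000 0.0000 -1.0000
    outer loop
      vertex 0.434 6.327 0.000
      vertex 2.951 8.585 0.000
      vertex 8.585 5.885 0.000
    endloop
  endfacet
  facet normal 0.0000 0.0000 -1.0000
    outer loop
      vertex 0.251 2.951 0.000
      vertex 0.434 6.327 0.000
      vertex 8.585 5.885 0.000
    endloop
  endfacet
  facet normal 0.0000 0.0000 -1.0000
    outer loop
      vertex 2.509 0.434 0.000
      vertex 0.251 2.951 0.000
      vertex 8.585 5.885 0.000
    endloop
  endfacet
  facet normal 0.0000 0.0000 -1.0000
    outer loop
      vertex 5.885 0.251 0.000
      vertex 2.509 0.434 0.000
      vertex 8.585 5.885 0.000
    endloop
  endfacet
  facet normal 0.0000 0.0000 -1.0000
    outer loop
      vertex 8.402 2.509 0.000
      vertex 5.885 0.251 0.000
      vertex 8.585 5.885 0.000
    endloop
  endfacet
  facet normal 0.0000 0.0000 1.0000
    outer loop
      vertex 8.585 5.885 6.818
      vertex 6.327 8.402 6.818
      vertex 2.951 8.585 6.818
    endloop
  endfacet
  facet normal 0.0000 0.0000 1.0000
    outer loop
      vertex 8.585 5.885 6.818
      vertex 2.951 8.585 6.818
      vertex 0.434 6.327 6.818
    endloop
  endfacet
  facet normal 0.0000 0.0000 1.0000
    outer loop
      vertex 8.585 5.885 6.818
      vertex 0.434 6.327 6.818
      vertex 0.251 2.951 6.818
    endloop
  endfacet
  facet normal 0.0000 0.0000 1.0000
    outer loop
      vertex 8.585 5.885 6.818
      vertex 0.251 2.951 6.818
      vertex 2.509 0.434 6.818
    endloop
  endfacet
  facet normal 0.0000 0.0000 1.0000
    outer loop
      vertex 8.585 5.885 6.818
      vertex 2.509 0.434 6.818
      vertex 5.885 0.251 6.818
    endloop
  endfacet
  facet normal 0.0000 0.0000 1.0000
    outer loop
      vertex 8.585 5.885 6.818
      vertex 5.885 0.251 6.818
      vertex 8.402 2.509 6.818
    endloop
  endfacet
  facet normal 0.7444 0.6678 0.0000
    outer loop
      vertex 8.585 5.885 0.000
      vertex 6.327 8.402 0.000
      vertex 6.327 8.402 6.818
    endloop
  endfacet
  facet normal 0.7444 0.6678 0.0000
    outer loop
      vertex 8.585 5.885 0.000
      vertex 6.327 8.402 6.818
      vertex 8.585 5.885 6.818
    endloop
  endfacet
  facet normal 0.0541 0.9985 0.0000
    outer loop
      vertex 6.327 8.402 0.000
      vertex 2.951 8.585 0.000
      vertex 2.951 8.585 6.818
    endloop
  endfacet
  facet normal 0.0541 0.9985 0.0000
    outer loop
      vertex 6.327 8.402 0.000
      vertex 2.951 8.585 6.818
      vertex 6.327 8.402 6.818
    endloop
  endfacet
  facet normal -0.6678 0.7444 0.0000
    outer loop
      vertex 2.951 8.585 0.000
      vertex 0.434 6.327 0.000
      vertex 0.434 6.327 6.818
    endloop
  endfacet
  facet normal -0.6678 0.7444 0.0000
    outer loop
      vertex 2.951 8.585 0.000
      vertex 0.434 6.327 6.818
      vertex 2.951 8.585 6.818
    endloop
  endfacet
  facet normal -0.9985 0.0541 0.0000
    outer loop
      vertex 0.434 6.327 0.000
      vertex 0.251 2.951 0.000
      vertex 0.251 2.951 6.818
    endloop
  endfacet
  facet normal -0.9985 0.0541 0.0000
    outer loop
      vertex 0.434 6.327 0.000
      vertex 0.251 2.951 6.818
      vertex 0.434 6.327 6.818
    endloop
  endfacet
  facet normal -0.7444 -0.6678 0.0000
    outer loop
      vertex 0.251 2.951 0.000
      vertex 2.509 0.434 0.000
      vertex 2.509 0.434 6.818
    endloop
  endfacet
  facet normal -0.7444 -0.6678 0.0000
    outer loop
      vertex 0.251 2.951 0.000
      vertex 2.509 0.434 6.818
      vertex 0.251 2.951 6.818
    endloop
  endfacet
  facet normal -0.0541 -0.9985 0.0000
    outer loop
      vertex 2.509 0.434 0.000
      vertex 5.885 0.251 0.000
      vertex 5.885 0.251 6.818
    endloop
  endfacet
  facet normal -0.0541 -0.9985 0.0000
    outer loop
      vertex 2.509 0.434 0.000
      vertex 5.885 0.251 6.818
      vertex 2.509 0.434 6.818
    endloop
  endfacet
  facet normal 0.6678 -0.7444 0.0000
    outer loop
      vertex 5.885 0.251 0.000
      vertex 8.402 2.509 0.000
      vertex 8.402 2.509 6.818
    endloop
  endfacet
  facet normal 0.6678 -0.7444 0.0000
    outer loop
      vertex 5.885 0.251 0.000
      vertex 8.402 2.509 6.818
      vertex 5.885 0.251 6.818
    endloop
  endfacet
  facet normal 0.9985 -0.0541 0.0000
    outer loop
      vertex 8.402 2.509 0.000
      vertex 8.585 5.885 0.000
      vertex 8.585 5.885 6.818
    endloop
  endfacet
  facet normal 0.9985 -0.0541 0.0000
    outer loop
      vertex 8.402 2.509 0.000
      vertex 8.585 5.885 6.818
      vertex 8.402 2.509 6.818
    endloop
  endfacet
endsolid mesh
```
; perimeter-only toolpath
G21 ; units = mm
G90 ; absolute positioning
G28 ; home
; layer 1
G0 Z1.136
G0 X8.585 Y5.885
G1 X6.327 Y8.402
G1 X2.951 Y8.585
G1 X0.434 Y6.327
G1 X0.251 Y2.951
G1 X2.509 Y0.434
G1 X5.885 Y0.251
G1 X8.402 Y2.509
G1 X8.585 Y5.885
; layer 2
G0 Z2.273
G0 X8.585 Y5.885
G1 X6.327 Y8.402
G1 X2.951 Y8.585
G1 X0.434 Y6.327
G1 X0.251 Y2.951
G1 X2.509 Y0.434
G1 X5.885 Y0.251
G1 X8.402 Y2.509
G1 X8.585 Y5.885
; layer 3
G0 Z3.409
G0 X8.585 Y5.885
G1 X6.327 Y8.402
G1 X2.951 Y8.585
G1 X0.434 Y6.327
G1 X0.251 Y2.951
G1 X2.509 Y0.434
G1 X5.885 Y0.251
G1 X8.402 Y2.509
G1 X8.585 Y5.885
; layer 4
G0 Z4.545
G0 X8.585 Y5.885
G1 X6.327 Y8.402
G1 X2.951 Y8.585
G1 X0.434 Y6.327
G1 X0.251 Y2.951
G1 X2.509 Y0.434
G1 X5.885 Y0.251
G1 X8.402 Y2.509
G1 X8.585 Y5.885
; layer 5
G0 Z5.682
G0 X8.585 Y5.885
G1 X6.327 Y8.402
G1 X2.951 Y8.585
G1 X0.434 Y6.327
G1 X0.251 Y2.951
G1 X2.509 Y0.434
G1 X5.885 Y0.251
G1 X8.402 Y2.509
G1 X8.585 Y5.885
; layer 6
G0 Z6.818
G0 X8.585 Y5.885
G1 X6.327 Y8.402
G1 X2.951 Y8.585
G1 X0.434 Y6.327
G1 X0.251 Y2.951
G1 X2.509 Y0.434
G1 X5.885 Y0.251
G1 X8.402 Y2.509
G1 X8.585 Y5.885
M2 ; end

The solid is a regular 8-sided prism (a cylinder approximated with 8 flat sides), circumscribed radius ≈ 4.42 mm, height ≈ 6.82 mm. Slicing at Δz = 1.136 mm — 6 equal slices spanning the solid's height, so layer i sits at z = i·h/6 — gives 6 non-empty perimeters. Each is a 8-segment closed polygon; G0 lifts to the layer z and rapids to the start vertex, then G1 traces the edges.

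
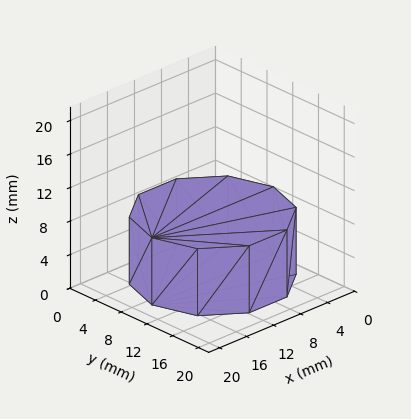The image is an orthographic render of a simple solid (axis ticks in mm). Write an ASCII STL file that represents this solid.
Reading the render: the shape is a regular 10-sided prism (a cylinder approximated with 10 flat sides), circumscribed radius ≈ 9 mm, height ≈ 8 mm (dimensions read to the nearest mm from the axis ticks). For the STL, each face is triangulated and given an outward normal.

solid part
  facet normal 0.0000 0.0000 -1.0000
    outer loop
      vertex 11.8 17.6 0.0
      vertex 16.3 14.3 0.0
      vertex 18.0 9.0 0.0
    endloop
  endfacet
  facet normal 0.0000 0.0000 -1.0000
    outer loop
      vertex 6.2 17.6 0.0
      vertex 11.8 17.6 0.0
      vertex 18.0 9.0 0.0
    endloop
  endfacet
  facet normal 0.0000 0.0000 -1.0000
    outer loop
      vertex 1.7 14.3 0.0
      vertex 6.2 17.6 0.0
      vertex 18.0 9.0 0.0
    endloop
  endfacet
  facet normal 0.0000 0.0000 -1.0000
    outer loop
      vertex 0.0 9.0 0.0
      vertex 1.7 14.3 0.0
      vertex 18.0 9.0 0.0
    endloop
  endfacet
  facet normal 0.0000 0.0000 -1.0000
    outer loop
      vertex 1.7 3.7 0.0
      vertex 0.0 9.0 0.0
      vertex 18.0 9.0 0.0
    endloop
  endfacet
  facet normal 0.0000 0.0000 -1.0000
    outer loop
      vertex 6.2 0.4 0.0
      vertex 1.7 3.7 0.0
      vertex 18.0 9.0 0.0
    endloop
  endfacet
  facet normal 0.0000 0.0000 -1.0000
    outer loop
      vertex 11.8 0.4 0.0
      vertex 6.2 0.4 0.0
      vertex 18.0 9.0 0.0
    endloop
  endfacet
  facet normal 0.0000 0.0000 -1.0000
    outer loop
      vertex 16.3 3.7 0.0
      vertex 11.8 0.4 0.0
      vertex 18.0 9.0 0.0
    endloop
  endfacet
  facet normal 0.0000 0.0000 1.0000
    outer loop
      vertex 18.0 9.0 8.0
      vertex 16.3 14.3 8.0
      vertex 11.8 17.6 8.0
    endloop
  endfacet
  facet normal 0.0000 0.0000 1.0000
    outer loop
      vertex 18.0 9.0 8.0
      vertex 11.8 17.6 8.0
      vertex 6.2 17.6 8.0
    endloop
  endfacet
  facet normal 0.0000 0.0000 1.0000
    outer loop
      vertex 18.0 9.0 8.0
      vertex 6.2 17.6 8.0
      vertex 1.7 14.3 8.0
    endloop
  endfacet
  facet normal 0.0000 0.0000 1.0000
    outer loop
      vertex 18.0 9.0 8.0
      vertex 1.7 14.3 8.0
      vertex 0.0 9.0 8.0
    endloop
  endfacet
  facet normal 0.0000 0.0000 1.0000
    outer loop
      vertex 18.0 9.0 8.0
      vertex 0.0 9.0 8.0
      vertex 1.7 3.7 8.0
    endloop
  endfacet
  facet normal 0.0000 0.0000 1.0000
    outer loop
      vertex 18.0 9.0 8.0
      vertex 1.7 3.7 8.0
      vertex 6.2 0.4 8.0
    endloop
  endfacet
  facet normal 0.0000 0.0000 1.0000
    outer loop
      vertex 18.0 9.0 8.0
      vertex 6.2 0.4 8.0
      vertex 11.8 0.4 8.0
    endloop
  endfacet
  facet normal 0.0000 0.0000 1.0000
    outer loop
      vertex 18.0 9.0 8.0
      vertex 11.8 0.4 8.0
      vertex 16.3 3.7 8.0
    endloop
  endfacet
  facet normal 0.9522 0.3054 0.0000
    outer loop
      vertex 18.0 9.0 0.0
      vertex 16.3 14.3 0.0
      vertex 16.3 14.3 8.0
    endloop
  endfacet
  facet normal 0.9522 0.3054 0.0000
    outer loop
      vertex 18.0 9.0 0.0
      vertex 16.3 14.3 8.0
      vertex 18.0 9.0 8.0
    endloop
  endfacet
  facet normal 0.5914 0.8064 0.0000
    outer loop
      vertex 16.3 14.3 0.0
      vertex 11.8 17.6 0.0
      vertex 11.8 17.6 8.0
    endloop
  endfacet
  facet normal 0.5914 0.8064 0.0000
    outer loop
      vertex 16.3 14.3 0.0
      vertex 11.8 17.6 8.0
      vertex 16.3 14.3 8.0
    endloop
  endfacet
  facet normal 0.0000 1.0000 0.0000
    outer loop
      vertex 11.8 17.6 0.0
      vertex 6.2 17.6 0.0
      vertex 6.2 17.6 8.0
    endloop
  endfacet
  facet normal 0.0000 1.0000 0.0000
    outer loop
      vertex 11.8 17.6 0.0
      vertex 6.2 17.6 8.0
      vertex 11.8 17.6 8.0
    endloop
  endfacet
  facet normal -0.5914 0.8064 0.0000
    outer loop
      vertex 6.2 17.6 0.0
      vertex 1.7 14.3 0.0
      vertex 1.7 14.3 8.0
    endloop
  endfacet
  facet normal -0.5914 0.8064 0.0000
    outer loop
      vertex 6.2 17.6 0.0
      vertex 1.7 14.3 8.0
      vertex 6.2 17.6 8.0
    endloop
  endfacet
  facet normal -0.9522 0.3054 0.0000
    outer loop
      vertex 1.7 14.3 0.0
      vertex 0.0 9.0 0.0
      vertex 0.0 9.0 8.0
    endloop
  endfacet
  facet normal -0.9522 0.3054 0.0000
    outer loop
      vertex 1.7 14.3 0.0
      vertex 0.0 9.0 8.0
      vertex 1.7 14.3 8.0
    endloop
  endfacet
  facet normal -0.9522 -0.3054 0.0000
    outer loop
      vertex 0.0 9.0 0.0
      vertex 1.7 3.7 0.0
      vertex 1.7 3.7 8.0
    endloop
  endfacet
  facet normal -0.9522 -0.3054 0.0000
    outer loop
      vertex 0.0 9.0 0.0
      vertex 1.7 3.7 8.0
      vertex 0.0 9.0 8.0
    endloop
  endfacet
  facet normal -0.5914 -0.8064 0.0000
    outer loop
      vertex 1.7 3.7 0.0
      vertex 6.2 0.4 0.0
      vertex 6.2 0.4 8.0
    endloop
  endfacet
  facet normal -0.5914 -0.8064 0.0000
    outer loop
      vertex 1.7 3.7 0.0
      vertex 6.2 0.4 8.0
      vertex 1.7 3.7 8.0
    endloop
  endfacet
  facet normal 0.0000 -1.0000 0.0000
    outer loop
      vertex 6.2 0.4 0.0
      vertex 11.8 0.4 0.0
      vertex 11.8 0.4 8.0
    endloop
  endfacet
  facet normal 0.0000 -1.0000 0.0000
    outer loop
      vertex 6.2 0.4 0.0
      vertex 11.8 0.4 8.0
      vertex 6.2 0.4 8.0
    endloop
  endfacet
  facet normal 0.5914 -0.8064 0.0000
    outer loop
      vertex 11.8 0.4 0.0
      vertex 16.3 3.7 0.0
      vertex 16.3 3.7 8.0
    endloop
  endfacet
  facet normal 0.5914 -0.8064 0.0000
    outer loop
      vertex 11.8 0.4 0.0
      vertex 16.3 3.7 8.0
      vertex 11.8 0.4 8.0
    endloop
  endfacet
  facet normal 0.9522 -0.3054 0.0000
    outer loop
      vertex 16.3 3.7 0.0
      vertex 18.0 9.0 0.0
      vertex 18.0 9.0 8.0
    endloop
  endfacet
  facet normal 0.9522 -0.3054 0.0000
    outer loop
      vertex 16.3 3.7 0.0
      vertex 18.0 9.0 8.0
      vertex 16.3 3.7 8.0
    endloop
  endfacet
endsolid part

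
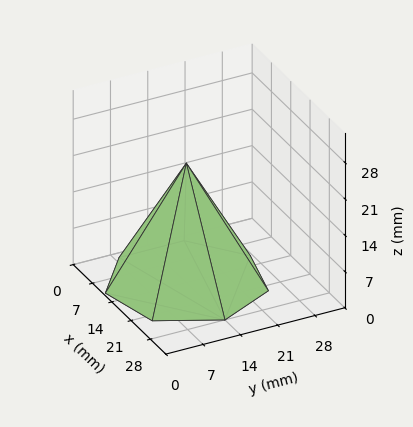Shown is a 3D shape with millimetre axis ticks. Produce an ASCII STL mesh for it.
Reading the render: the shape is a regular 7-sided pyramid, base circumscribed radius ≈ 14 mm, apex at z ≈ 23 mm (dimensions read to the nearest mm from the axis ticks). For the STL, each face is triangulated and given an outward normal.

solid part
  facet normal 0.0000 0.0000 -1.0000
    outer loop
      vertex 10.9 27.6 0.0
      vertex 22.7 24.9 0.0
      vertex 28.0 14.0 0.0
    endloop
  endfacet
  facet normal 0.0000 0.0000 -1.0000
    outer loop
      vertex 1.4 20.1 0.0
      vertex 10.9 27.6 0.0
      vertex 28.0 14.0 0.0
    endloop
  endfacet
  facet normal 0.0000 0.0000 -1.0000
    outer loop
      vertex 1.4 7.9 0.0
      vertex 1.4 20.1 0.0
      vertex 28.0 14.0 0.0
    endloop
  endfacet
  facet normal 0.0000 0.0000 -1.0000
    outer loop
      vertex 10.9 0.4 0.0
      vertex 1.4 7.9 0.0
      vertex 28.0 14.0 0.0
    endloop
  endfacet
  facet normal 0.0000 0.0000 -1.0000
    outer loop
      vertex 22.7 3.1 0.0
      vertex 10.9 0.4 0.0
      vertex 28.0 14.0 0.0
    endloop
  endfacet
  facet normal 0.7889 0.3836 0.4802
    outer loop
      vertex 28.0 14.0 0.0
      vertex 22.7 24.9 0.0
      vertex 14.0 14.0 23.0
    endloop
  endfacet
  facet normal 0.1957 0.8555 0.4795
    outer loop
      vertex 22.7 24.9 0.0
      vertex 10.9 27.6 0.0
      vertex 14.0 14.0 23.0
    endloop
  endfacet
  facet normal -0.5435 0.6884 0.4803
    outer loop
      vertex 10.9 27.6 0.0
      vertex 1.4 20.1 0.0
      vertex 14.0 14.0 23.0
    endloop
  endfacet
  facet normal -0.8770 0.0000 0.4805
    outer loop
      vertex 1.4 20.1 0.0
      vertex 1.4 7.9 0.0
      vertex 14.0 14.0 23.0
    endloop
  endfacet
  facet normal -0.5435 -0.6884 0.4803
    outer loop
      vertex 1.4 7.9 0.0
      vertex 10.9 0.4 0.0
      vertex 14.0 14.0 23.0
    endloop
  endfacet
  facet normal 0.1957 -0.8555 0.4795
    outer loop
      vertex 10.9 0.4 0.0
      vertex 22.7 3.1 0.0
      vertex 14.0 14.0 23.0
    endloop
  endfacet
  facet normal 0.7889 -0.3836 0.4802
    outer loop
      vertex 22.7 3.1 0.0
      vertex 28.0 14.0 0.0
      vertex 14.0 14.0 23.0
    endloop
  endfacet
endsolid part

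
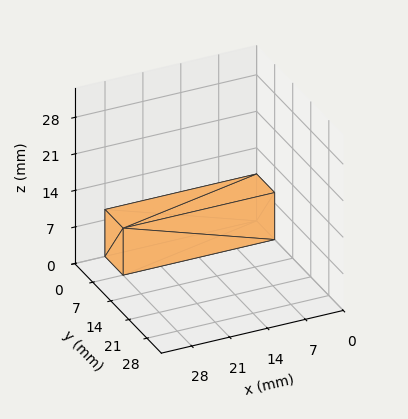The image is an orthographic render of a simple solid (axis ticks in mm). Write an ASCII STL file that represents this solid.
Reading the render: the shape is a rectangular box, roughly 28 × 7 mm footprint and 9 mm tall (dimensions read to the nearest mm from the axis ticks). For the STL, each face is triangulated and given an outward normal.

solid part
  facet normal 0.0000 0.0000 -1.0000
    outer loop
      vertex 28.000 7.000 0.000
      vertex 28.000 0.000 0.000
      vertex 0.000 0.000 0.000
    endloop
  endfacet
  facet normal 0.0000 0.0000 -1.0000
    outer loop
      vertex 0.000 7.000 0.000
      vertex 28.000 7.000 0.000
      vertex 0.000 0.000 0.000
    endloop
  endfacet
  facet normal 0.0000 0.0000 1.0000
    outer loop
      vertex 0.000 0.000 9.000
      vertex 28.000 0.000 9.000
      vertex 28.000 7.000 9.000
    endloop
  endfacet
  facet normal 0.0000 0.0000 1.0000
    outer loop
      vertex 0.000 0.000 9.000
      vertex 28.000 7.000 9.000
      vertex 0.000 7.000 9.000
    endloop
  endfacet
  facet normal 0.0000 -1.0000 0.0000
    outer loop
      vertex 0.000 0.000 0.000
      vertex 28.000 0.000 0.000
      vertex 28.000 0.000 9.000
    endloop
  endfacet
  facet normal 0.0000 -1.0000 0.0000
    outer loop
      vertex 0.000 0.000 0.000
      vertex 28.000 0.000 9.000
      vertex 0.000 0.000 9.000
    endloop
  endfacet
  facet normal 0.0000 1.0000 0.0000
    outer loop
      vertex 28.000 7.000 9.000
      vertex 28.000 7.000 0.000
      vertex 0.000 7.000 0.000
    endloop
  endfacet
  facet normal 0.0000 1.0000 0.0000
    outer loop
      vertex 0.000 7.000 9.000
      vertex 28.000 7.000 9.000
      vertex 0.000 7.000 0.000
    endloop
  endfacet
  facet normal -1.0000 0.0000 0.0000
    outer loop
      vertex 0.000 7.000 9.000
      vertex 0.000 7.000 0.000
      vertex 0.000 0.000 0.000
    endloop
  endfacet
  facet normal -1.0000 0.0000 0.0000
    outer loop
      vertex 0.000 0.000 9.000
      vertex 0.000 7.000 9.000
      vertex 0.000 0.000 0.000
    endloop
  endfacet
  facet normal 1.0000 0.0000 0.0000
    outer loop
      vertex 28.000 0.000 0.000
      vertex 28.000 7.000 0.000
      vertex 28.000 7.000 9.000
    endloop
  endfacet
  facet normal 1.0000 0.0000 0.0000
    outer loop
      vertex 28.000 0.000 0.000
      vertex 28.000 7.000 9.000
      vertex 28.000 0.000 9.000
    endloop
  endfacet
endsolid part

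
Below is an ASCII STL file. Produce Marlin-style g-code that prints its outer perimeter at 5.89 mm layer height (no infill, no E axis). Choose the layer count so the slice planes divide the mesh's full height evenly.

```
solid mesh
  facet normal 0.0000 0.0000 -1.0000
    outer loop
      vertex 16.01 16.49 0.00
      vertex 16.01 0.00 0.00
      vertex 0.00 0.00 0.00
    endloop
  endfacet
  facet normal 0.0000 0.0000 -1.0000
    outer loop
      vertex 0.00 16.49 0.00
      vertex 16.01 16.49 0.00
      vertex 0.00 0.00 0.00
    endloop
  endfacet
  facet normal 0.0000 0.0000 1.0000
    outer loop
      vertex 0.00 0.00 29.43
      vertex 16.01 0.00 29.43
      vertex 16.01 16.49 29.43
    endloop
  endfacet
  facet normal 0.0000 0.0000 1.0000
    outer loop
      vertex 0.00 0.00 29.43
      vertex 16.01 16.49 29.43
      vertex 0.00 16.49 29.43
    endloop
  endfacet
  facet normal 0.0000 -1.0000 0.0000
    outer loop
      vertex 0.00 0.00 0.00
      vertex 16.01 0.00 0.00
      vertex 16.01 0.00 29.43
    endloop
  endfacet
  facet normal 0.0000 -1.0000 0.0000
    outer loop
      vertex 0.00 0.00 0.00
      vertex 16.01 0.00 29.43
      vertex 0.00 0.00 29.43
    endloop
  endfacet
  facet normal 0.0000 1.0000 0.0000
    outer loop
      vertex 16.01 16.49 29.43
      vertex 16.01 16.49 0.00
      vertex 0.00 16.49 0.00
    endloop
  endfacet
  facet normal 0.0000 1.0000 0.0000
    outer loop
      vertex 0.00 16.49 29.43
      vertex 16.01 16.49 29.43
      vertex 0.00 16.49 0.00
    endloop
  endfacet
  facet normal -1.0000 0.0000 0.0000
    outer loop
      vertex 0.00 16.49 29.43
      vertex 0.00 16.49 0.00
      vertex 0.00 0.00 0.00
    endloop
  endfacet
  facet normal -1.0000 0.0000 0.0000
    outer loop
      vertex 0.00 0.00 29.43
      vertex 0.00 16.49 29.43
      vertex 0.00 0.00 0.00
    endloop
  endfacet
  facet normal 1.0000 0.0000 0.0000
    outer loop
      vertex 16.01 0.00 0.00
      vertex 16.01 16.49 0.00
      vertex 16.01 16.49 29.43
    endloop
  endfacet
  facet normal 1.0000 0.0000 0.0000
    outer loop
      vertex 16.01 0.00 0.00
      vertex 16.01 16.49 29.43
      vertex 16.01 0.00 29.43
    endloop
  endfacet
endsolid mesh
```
; perimeter-only toolpath
G21 ; units = mm
G90 ; absolute positioning
G28 ; home
; layer 1
G0 Z5.89
G0 X0.00 Y0.00
G1 X16.01 Y0.00
G1 X16.01 Y16.49
G1 X0.00 Y16.49
G1 X0.00 Y0.00
; layer 2
G0 Z11.77
G0 X0.00 Y0.00
G1 X16.01 Y0.00
G1 X16.01 Y16.49
G1 X0.00 Y16.49
G1 X0.00 Y0.00
; layer 3
G0 Z17.66
G0 X0.00 Y0.00
G1 X16.01 Y0.00
G1 X16.01 Y16.49
G1 X0.00 Y16.49
G1 X0.00 Y0.00
; layer 4
G0 Z23.54
G0 X0.00 Y0.00
G1 X16.01 Y0.00
G1 X16.01 Y16.49
G1 X0.00 Y16.49
G1 X0.00 Y0.00
; layer 5
G0 Z29.43
G0 X0.00 Y0.00
G1 X16.01 Y0.00
G1 X16.01 Y16.49
G1 X0.00 Y16.49
G1 X0.00 Y0.00
M2 ; end

The solid is a rectangular box, roughly 16 × 16.5 mm footprint and 29.4 mm tall. Slicing at Δz = 5.89 mm — 5 equal slices spanning the solid's height, so layer i sits at z = i·h/5 — gives 5 non-empty perimeters. Each is a 4-segment closed polygon; G0 lifts to the layer z and rapids to the start vertex, then G1 traces the edges.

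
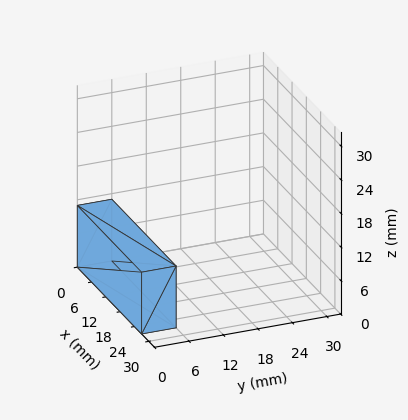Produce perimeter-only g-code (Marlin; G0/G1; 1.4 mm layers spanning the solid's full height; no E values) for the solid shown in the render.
Reading the render: the shape is a rectangular box, roughly 27 × 6 mm footprint and 11 mm tall (dimensions read to the nearest mm from the axis ticks). For the g-code, the solid's height is divided into equal slices at the stated Δz and each level perimeter traced with G1 moves after a G0 lift.

; perimeter-only toolpath
G21 ; units = mm
G90 ; absolute positioning
G28 ; home
; layer 1
G0 Z1.4
G0 X0.0 Y0.0
G1 X27.0 Y0.0
G1 X27.0 Y6.0
G1 X0.0 Y6.0
G1 X0.0 Y0.0
; layer 2
G0 Z2.8
G0 X0.0 Y0.0
G1 X27.0 Y0.0
G1 X27.0 Y6.0
G1 X0.0 Y6.0
G1 X0.0 Y0.0
; layer 3
G0 Z4.1
G0 X0.0 Y0.0
G1 X27.0 Y0.0
G1 X27.0 Y6.0
G1 X0.0 Y6.0
G1 X0.0 Y0.0
; layer 4
G0 Z5.5
G0 X0.0 Y0.0
G1 X27.0 Y0.0
G1 X27.0 Y6.0
G1 X0.0 Y6.0
G1 X0.0 Y0.0
; layer 5
G0 Z6.9
G0 X0.0 Y0.0
G1 X27.0 Y0.0
G1 X27.0 Y6.0
G1 X0.0 Y6.0
G1 X0.0 Y0.0
; layer 6
G0 Z8.2
G0 X0.0 Y0.0
G1 X27.0 Y0.0
G1 X27.0 Y6.0
G1 X0.0 Y6.0
G1 X0.0 Y0.0
; layer 7
G0 Z9.6
G0 X0.0 Y0.0
G1 X27.0 Y0.0
G1 X27.0 Y6.0
G1 X0.0 Y6.0
G1 X0.0 Y0.0
; layer 8
G0 Z11.0
G0 X0.0 Y0.0
G1 X27.0 Y0.0
G1 X27.0 Y6.0
G1 X0.0 Y6.0
G1 X0.0 Y0.0
M2 ; end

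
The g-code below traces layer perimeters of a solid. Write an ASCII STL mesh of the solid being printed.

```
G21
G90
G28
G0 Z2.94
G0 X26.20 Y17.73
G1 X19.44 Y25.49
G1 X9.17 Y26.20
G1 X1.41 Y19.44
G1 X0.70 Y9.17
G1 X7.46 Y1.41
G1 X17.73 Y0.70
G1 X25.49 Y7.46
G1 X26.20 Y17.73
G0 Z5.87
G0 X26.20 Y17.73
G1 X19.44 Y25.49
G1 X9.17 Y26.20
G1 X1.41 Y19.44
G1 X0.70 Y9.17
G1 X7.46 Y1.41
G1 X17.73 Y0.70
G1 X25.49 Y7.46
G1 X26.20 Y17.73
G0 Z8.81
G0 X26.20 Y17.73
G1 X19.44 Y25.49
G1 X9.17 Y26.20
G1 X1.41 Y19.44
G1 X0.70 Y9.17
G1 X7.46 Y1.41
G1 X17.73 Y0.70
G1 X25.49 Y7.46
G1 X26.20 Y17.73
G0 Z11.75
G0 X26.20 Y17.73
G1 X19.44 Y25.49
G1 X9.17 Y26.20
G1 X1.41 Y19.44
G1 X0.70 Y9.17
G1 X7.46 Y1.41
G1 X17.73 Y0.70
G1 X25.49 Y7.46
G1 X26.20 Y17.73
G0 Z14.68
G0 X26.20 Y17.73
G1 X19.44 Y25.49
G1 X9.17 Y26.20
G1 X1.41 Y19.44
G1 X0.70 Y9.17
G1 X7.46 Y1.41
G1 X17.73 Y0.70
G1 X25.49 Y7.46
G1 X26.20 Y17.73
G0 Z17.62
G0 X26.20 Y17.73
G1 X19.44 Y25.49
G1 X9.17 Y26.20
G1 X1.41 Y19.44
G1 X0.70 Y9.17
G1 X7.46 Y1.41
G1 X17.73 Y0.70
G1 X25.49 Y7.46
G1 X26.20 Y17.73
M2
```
solid part
  facet normal 0.0000 0.0000 -1.0000
    outer loop
      vertex 9.17 26.20 0.00
      vertex 19.44 25.49 0.00
      vertex 26.20 17.73 0.00
    endloop
  endfacet
  facet normal 0.0000 0.0000 -1.0000
    outer loop
      vertex 1.41 19.44 0.00
      vertex 9.17 26.20 0.00
      vertex 26.20 17.73 0.00
    endloop
  endfacet
  facet normal 0.0000 0.0000 -1.0000
    outer loop
      vertex 0.70 9.17 0.00
      vertex 1.41 19.44 0.00
      vertex 26.20 17.73 0.00
    endloop
  endfacet
  facet normal 0.0000 0.0000 -1.0000
    outer loop
      vertex 7.46 1.41 0.00
      vertex 0.70 9.17 0.00
      vertex 26.20 17.73 0.00
    endloop
  endfacet
  facet normal 0.0000 0.0000 -1.0000
    outer loop
      vertex 17.73 0.70 0.00
      vertex 7.46 1.41 0.00
      vertex 26.20 17.73 0.00
    endloop
  endfacet
  facet normal 0.0000 0.0000 -1.0000
    outer loop
      vertex 25.49 7.46 0.00
      vertex 17.73 0.70 0.00
      vertex 26.20 17.73 0.00
    endloop
  endfacet
  facet normal 0.0000 0.0000 1.0000
    outer loop
      vertex 26.20 17.73 17.62
      vertex 19.44 25.49 17.62
      vertex 9.17 26.20 17.62
    endloop
  endfacet
  facet normal 0.0000 0.0000 1.0000
    outer loop
      vertex 26.20 17.73 17.62
      vertex 9.17 26.20 17.62
      vertex 1.41 19.44 17.62
    endloop
  endfacet
  facet normal 0.0000 0.0000 1.0000
    outer loop
      vertex 26.20 17.73 17.62
      vertex 1.41 19.44 17.62
      vertex 0.70 9.17 17.62
    endloop
  endfacet
  facet normal 0.0000 0.0000 1.0000
    outer loop
      vertex 26.20 17.73 17.62
      vertex 0.70 9.17 17.62
      vertex 7.46 1.41 17.62
    endloop
  endfacet
  facet normal 0.0000 0.0000 1.0000
    outer loop
      vertex 26.20 17.73 17.62
      vertex 7.46 1.41 17.62
      vertex 17.73 0.70 17.62
    endloop
  endfacet
  facet normal 0.0000 0.0000 1.0000
    outer loop
      vertex 26.20 17.73 17.62
      vertex 17.73 0.70 17.62
      vertex 25.49 7.46 17.62
    endloop
  endfacet
  facet normal 0.7540 0.6569 0.0000
    outer loop
      vertex 26.20 17.73 0.00
      vertex 19.44 25.49 0.00
      vertex 19.44 25.49 17.62
    endloop
  endfacet
  facet normal 0.7540 0.6569 0.0000
    outer loop
      vertex 26.20 17.73 0.00
      vertex 19.44 25.49 17.62
      vertex 26.20 17.73 17.62
    endloop
  endfacet
  facet normal 0.0690 0.9976 0.0000
    outer loop
      vertex 19.44 25.49 0.00
      vertex 9.17 26.20 0.00
      vertex 9.17 26.20 17.62
    endloop
  endfacet
  facet normal 0.0690 0.9976 0.0000
    outer loop
      vertex 19.44 25.49 0.00
      vertex 9.17 26.20 17.62
      vertex 19.44 25.49 17.62
    endloop
  endfacet
  facet normal -0.6569 0.7540 0.0000
    outer loop
      vertex 9.17 26.20 0.00
      vertex 1.41 19.44 0.00
      vertex 1.41 19.44 17.62
    endloop
  endfacet
  facet normal -0.6569 0.7540 0.0000
    outer loop
      vertex 9.17 26.20 0.00
      vertex 1.41 19.44 17.62
      vertex 9.17 26.20 17.62
    endloop
  endfacet
  facet normal -0.9976 0.0690 0.0000
    outer loop
      vertex 1.41 19.44 0.00
      vertex 0.70 9.17 0.00
      vertex 0.70 9.17 17.62
    endloop
  endfacet
  facet normal -0.9976 0.0690 0.0000
    outer loop
      vertex 1.41 19.44 0.00
      vertex 0.70 9.17 17.62
      vertex 1.41 19.44 17.62
    endloop
  endfacet
  facet normal -0.7540 -0.6569 0.0000
    outer loop
      vertex 0.70 9.17 0.00
      vertex 7.46 1.41 0.00
      vertex 7.46 1.41 17.62
    endloop
  endfacet
  facet normal -0.7540 -0.6569 0.0000
    outer loop
      vertex 0.70 9.17 0.00
      vertex 7.46 1.41 17.62
      vertex 0.70 9.17 17.62
    endloop
  endfacet
  facet normal -0.0690 -0.9976 0.0000
    outer loop
      vertex 7.46 1.41 0.00
      vertex 17.73 0.70 0.00
      vertex 17.73 0.70 17.62
    endloop
  endfacet
  facet normal -0.0690 -0.9976 0.0000
    outer loop
      vertex 7.46 1.41 0.00
      vertex 17.73 0.70 17.62
      vertex 7.46 1.41 17.62
    endloop
  endfacet
  facet normal 0.6569 -0.7540 0.0000
    outer loop
      vertex 17.73 0.70 0.00
      vertex 25.49 7.46 0.00
      vertex 25.49 7.46 17.62
    endloop
  endfacet
  facet normal 0.6569 -0.7540 0.0000
    outer loop
      vertex 17.73 0.70 0.00
      vertex 25.49 7.46 17.62
      vertex 17.73 0.70 17.62
    endloop
  endfacet
  facet normal 0.9976 -0.0690 0.0000
    outer loop
      vertex 25.49 7.46 0.00
      vertex 26.20 17.73 0.00
      vertex 26.20 17.73 17.62
    endloop
  endfacet
  facet normal 0.9976 -0.0690 0.0000
    outer loop
      vertex 25.49 7.46 0.00
      vertex 26.20 17.73 17.62
      vertex 25.49 7.46 17.62
    endloop
  endfacet
endsolid part

The G0 Z moves step by Δz≈2.94 mm. Every layer's G1 loop is the same polygon, so the solid is a straight extrusion of it from z=0 to z≈17.6. Closing with flat bottom and top caps and triangulating gives 28 facets — a regular 8-sided prism (a cylinder approximated with 8 flat sides), circumscribed radius ≈ 13.4 mm, height ≈ 17.6 mm.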